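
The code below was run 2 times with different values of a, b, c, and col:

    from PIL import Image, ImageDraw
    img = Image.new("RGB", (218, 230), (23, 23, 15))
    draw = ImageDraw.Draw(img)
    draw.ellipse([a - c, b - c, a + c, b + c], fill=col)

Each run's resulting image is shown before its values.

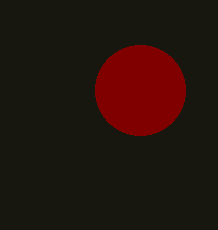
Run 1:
a = 140; b = 90; c = 45; col = 'maroon'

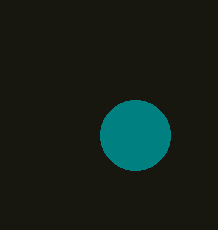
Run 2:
a = 135; b = 135; c = 35; col = 'teal'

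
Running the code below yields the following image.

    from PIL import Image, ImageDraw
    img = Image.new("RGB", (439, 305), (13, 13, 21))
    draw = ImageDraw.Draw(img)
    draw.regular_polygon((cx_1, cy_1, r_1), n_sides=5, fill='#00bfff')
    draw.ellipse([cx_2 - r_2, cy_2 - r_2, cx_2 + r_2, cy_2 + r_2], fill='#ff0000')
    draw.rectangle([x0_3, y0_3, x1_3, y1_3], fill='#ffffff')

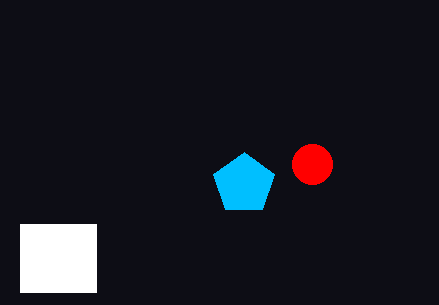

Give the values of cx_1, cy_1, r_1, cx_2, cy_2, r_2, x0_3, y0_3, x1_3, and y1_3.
cx_1 = 244, cy_1 = 184, r_1 = 32, cx_2 = 312, cy_2 = 164, r_2 = 20, x0_3 = 20, y0_3 = 224, x1_3 = 96, y1_3 = 292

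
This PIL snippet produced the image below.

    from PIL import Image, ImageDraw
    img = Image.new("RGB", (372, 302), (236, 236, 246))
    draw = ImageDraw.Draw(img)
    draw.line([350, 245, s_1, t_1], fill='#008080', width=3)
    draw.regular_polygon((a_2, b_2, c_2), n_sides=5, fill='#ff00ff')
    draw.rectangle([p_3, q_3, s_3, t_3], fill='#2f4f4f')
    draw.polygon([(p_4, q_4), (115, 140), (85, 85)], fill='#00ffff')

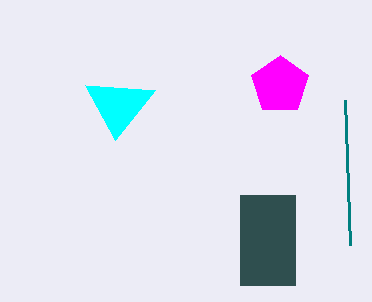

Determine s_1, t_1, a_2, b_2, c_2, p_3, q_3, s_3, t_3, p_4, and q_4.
s_1 = 345
t_1 = 100
a_2 = 280
b_2 = 85
c_2 = 30
p_3 = 240
q_3 = 195
s_3 = 295
t_3 = 285
p_4 = 155
q_4 = 90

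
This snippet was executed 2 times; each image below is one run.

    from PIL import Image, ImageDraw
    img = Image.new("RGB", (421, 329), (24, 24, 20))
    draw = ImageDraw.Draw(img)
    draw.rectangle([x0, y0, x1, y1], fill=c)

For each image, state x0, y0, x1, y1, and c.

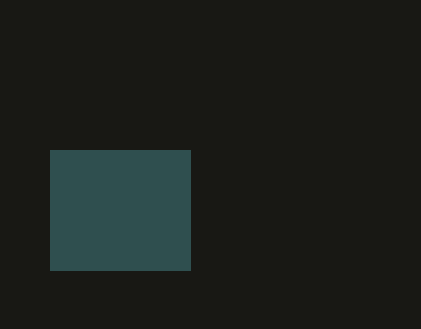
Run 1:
x0 = 50
y0 = 150
x1 = 190
y1 = 270
c = 'darkslategray'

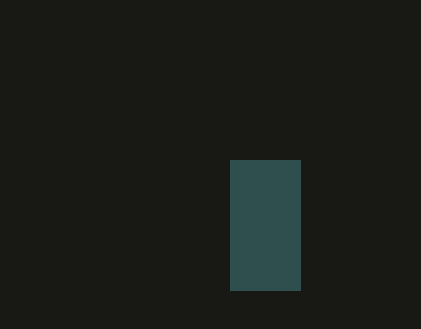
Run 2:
x0 = 230; y0 = 160; x1 = 300; y1 = 290; c = 'darkslategray'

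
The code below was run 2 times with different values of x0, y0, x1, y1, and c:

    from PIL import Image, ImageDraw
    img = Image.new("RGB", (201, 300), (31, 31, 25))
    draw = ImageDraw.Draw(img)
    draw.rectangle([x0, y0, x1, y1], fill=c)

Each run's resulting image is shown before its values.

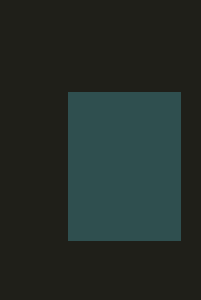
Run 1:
x0 = 68; y0 = 92; x1 = 180; y1 = 240; c = 'darkslategray'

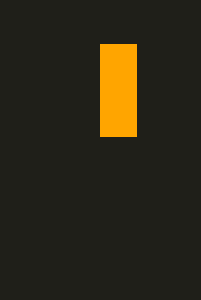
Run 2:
x0 = 100; y0 = 44; x1 = 136; y1 = 136; c = 'orange'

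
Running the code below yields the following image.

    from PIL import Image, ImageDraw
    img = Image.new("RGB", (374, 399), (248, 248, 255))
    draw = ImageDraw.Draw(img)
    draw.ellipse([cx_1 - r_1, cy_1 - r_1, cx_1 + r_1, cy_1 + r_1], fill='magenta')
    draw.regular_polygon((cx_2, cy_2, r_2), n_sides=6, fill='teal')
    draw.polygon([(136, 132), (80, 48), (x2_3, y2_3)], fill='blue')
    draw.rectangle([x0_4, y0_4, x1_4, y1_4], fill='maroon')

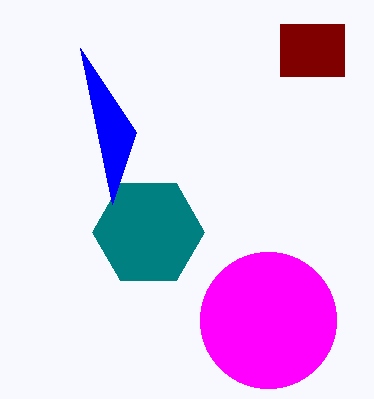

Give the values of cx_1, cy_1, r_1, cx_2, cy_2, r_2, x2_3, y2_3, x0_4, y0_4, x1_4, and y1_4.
cx_1 = 268; cy_1 = 320; r_1 = 68; cx_2 = 148; cy_2 = 232; r_2 = 56; x2_3 = 112; y2_3 = 204; x0_4 = 280; y0_4 = 24; x1_4 = 344; y1_4 = 76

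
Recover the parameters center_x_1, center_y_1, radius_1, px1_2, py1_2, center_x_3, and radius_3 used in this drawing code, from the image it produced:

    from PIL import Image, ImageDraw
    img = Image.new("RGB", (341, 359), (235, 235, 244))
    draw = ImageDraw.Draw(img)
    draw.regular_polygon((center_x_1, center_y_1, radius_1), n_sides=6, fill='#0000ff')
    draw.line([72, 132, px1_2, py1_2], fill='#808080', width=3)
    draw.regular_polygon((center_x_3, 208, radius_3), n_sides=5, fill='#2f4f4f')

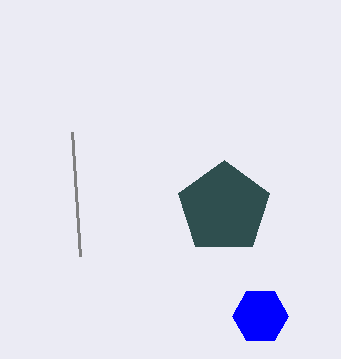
center_x_1 = 260
center_y_1 = 316
radius_1 = 28
px1_2 = 80
py1_2 = 256
center_x_3 = 224
radius_3 = 48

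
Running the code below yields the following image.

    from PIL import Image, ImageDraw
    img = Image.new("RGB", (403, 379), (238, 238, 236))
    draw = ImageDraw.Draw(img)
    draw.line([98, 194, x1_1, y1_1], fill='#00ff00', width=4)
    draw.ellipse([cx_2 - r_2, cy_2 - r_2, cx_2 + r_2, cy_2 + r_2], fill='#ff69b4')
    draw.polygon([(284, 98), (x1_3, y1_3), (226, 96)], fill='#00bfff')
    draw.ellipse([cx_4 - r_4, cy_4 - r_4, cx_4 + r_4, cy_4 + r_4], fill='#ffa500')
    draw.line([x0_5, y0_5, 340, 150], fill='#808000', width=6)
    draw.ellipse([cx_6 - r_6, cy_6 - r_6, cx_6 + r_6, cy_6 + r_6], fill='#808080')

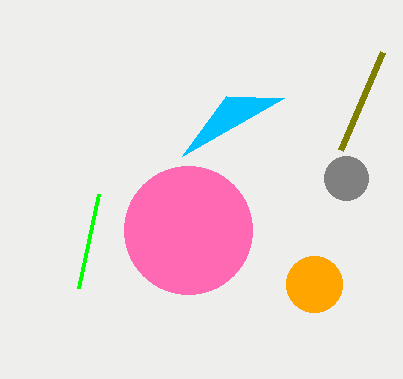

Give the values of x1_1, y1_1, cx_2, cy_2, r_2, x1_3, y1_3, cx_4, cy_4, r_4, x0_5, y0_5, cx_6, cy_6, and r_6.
x1_1 = 78; y1_1 = 288; cx_2 = 188; cy_2 = 230; r_2 = 64; x1_3 = 182; y1_3 = 156; cx_4 = 314; cy_4 = 284; r_4 = 28; x0_5 = 382; y0_5 = 52; cx_6 = 346; cy_6 = 178; r_6 = 22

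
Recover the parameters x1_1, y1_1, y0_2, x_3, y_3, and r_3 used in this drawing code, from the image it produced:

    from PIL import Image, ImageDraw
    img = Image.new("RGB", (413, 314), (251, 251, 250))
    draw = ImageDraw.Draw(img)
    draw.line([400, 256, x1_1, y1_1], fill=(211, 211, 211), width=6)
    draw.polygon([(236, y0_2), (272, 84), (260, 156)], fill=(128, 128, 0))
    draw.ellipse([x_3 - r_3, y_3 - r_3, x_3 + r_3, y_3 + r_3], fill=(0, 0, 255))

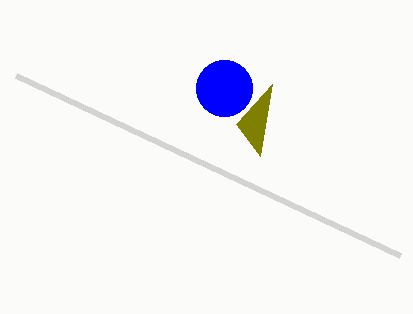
x1_1 = 16
y1_1 = 76
y0_2 = 124
x_3 = 224
y_3 = 88
r_3 = 28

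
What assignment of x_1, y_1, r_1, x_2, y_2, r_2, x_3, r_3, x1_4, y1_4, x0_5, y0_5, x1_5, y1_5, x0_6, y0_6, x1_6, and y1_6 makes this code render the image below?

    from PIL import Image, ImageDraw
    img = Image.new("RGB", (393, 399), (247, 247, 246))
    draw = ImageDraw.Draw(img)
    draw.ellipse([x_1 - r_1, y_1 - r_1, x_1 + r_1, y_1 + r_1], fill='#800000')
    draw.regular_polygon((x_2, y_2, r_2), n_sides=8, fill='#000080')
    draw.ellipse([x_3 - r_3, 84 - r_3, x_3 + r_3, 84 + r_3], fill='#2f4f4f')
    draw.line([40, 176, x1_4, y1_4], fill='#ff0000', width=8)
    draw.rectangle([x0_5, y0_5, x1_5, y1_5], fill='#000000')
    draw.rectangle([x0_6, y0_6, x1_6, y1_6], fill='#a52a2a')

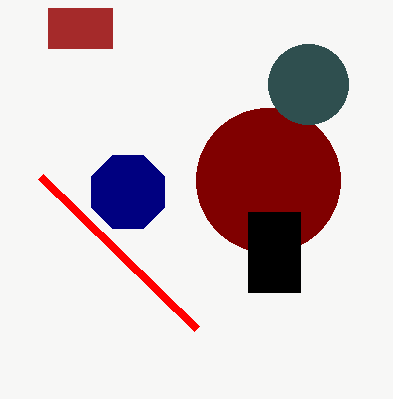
x_1 = 268; y_1 = 180; r_1 = 72; x_2 = 128; y_2 = 192; r_2 = 40; x_3 = 308; r_3 = 40; x1_4 = 196; y1_4 = 328; x0_5 = 248; y0_5 = 212; x1_5 = 300; y1_5 = 292; x0_6 = 48; y0_6 = 8; x1_6 = 112; y1_6 = 48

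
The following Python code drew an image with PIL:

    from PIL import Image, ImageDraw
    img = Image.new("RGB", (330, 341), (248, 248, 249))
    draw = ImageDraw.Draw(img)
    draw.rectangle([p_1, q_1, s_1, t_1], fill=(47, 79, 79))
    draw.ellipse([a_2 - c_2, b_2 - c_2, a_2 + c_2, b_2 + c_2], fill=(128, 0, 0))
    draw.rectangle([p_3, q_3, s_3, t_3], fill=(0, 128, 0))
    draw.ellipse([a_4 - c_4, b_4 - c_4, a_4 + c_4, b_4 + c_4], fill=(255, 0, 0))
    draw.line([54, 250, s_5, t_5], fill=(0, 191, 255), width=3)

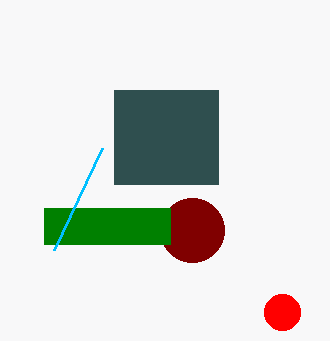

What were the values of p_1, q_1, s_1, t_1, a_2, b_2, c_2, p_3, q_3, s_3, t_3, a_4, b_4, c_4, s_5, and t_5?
p_1 = 114
q_1 = 90
s_1 = 218
t_1 = 184
a_2 = 192
b_2 = 230
c_2 = 32
p_3 = 44
q_3 = 208
s_3 = 170
t_3 = 244
a_4 = 282
b_4 = 312
c_4 = 18
s_5 = 102
t_5 = 148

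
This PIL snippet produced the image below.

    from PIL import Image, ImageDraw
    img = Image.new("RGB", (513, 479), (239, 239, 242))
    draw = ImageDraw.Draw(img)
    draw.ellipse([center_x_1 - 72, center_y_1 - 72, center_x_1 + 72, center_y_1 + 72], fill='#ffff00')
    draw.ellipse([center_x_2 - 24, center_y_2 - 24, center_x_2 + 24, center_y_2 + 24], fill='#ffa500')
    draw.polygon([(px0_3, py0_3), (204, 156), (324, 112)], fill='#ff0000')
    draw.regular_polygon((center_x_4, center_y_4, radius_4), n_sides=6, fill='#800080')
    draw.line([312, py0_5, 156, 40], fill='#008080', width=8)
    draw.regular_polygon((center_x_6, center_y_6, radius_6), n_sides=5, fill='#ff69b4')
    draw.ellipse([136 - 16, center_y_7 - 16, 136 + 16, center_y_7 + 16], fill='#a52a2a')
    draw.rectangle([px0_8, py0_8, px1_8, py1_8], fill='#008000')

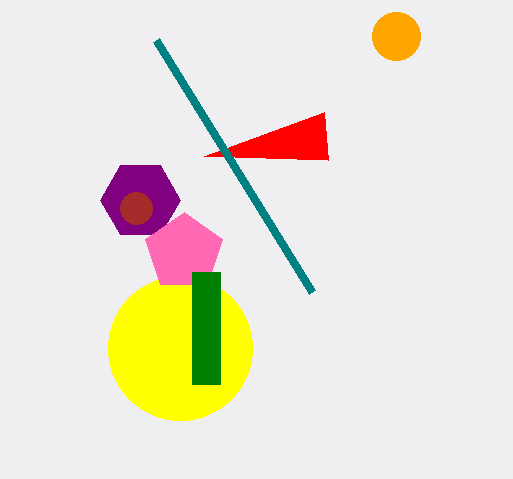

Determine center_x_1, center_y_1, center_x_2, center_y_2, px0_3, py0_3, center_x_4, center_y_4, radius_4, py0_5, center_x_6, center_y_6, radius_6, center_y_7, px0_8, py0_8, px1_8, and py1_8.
center_x_1 = 180
center_y_1 = 348
center_x_2 = 396
center_y_2 = 36
px0_3 = 328
py0_3 = 160
center_x_4 = 140
center_y_4 = 200
radius_4 = 40
py0_5 = 292
center_x_6 = 184
center_y_6 = 252
radius_6 = 40
center_y_7 = 208
px0_8 = 192
py0_8 = 272
px1_8 = 220
py1_8 = 384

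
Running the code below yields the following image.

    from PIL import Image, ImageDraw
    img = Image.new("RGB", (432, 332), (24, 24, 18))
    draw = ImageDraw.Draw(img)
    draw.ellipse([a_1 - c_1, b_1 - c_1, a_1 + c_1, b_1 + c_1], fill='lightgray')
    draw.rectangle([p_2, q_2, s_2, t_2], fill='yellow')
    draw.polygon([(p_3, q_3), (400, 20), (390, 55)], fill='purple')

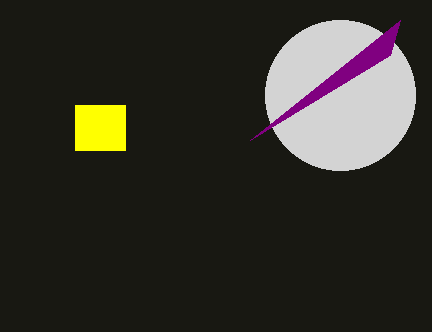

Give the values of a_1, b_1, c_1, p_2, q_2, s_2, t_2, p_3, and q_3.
a_1 = 340, b_1 = 95, c_1 = 75, p_2 = 75, q_2 = 105, s_2 = 125, t_2 = 150, p_3 = 250, q_3 = 140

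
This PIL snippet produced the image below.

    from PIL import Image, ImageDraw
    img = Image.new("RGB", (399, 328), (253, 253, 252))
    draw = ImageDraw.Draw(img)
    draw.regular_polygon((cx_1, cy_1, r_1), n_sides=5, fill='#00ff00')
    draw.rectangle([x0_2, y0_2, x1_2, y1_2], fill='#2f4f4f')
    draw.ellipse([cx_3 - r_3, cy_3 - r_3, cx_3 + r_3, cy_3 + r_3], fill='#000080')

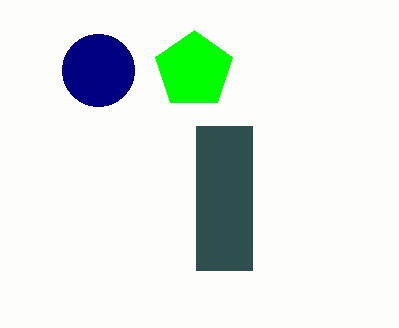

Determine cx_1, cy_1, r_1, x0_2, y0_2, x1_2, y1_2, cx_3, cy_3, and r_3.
cx_1 = 194
cy_1 = 70
r_1 = 40
x0_2 = 196
y0_2 = 126
x1_2 = 252
y1_2 = 270
cx_3 = 98
cy_3 = 70
r_3 = 36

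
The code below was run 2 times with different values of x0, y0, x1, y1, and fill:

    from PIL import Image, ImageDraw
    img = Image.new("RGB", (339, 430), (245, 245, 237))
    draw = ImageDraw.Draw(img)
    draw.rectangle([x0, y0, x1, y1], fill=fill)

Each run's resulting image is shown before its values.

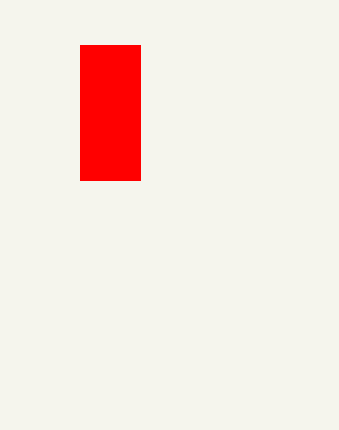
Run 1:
x0 = 80, y0 = 45, x1 = 140, y1 = 180, fill = 'red'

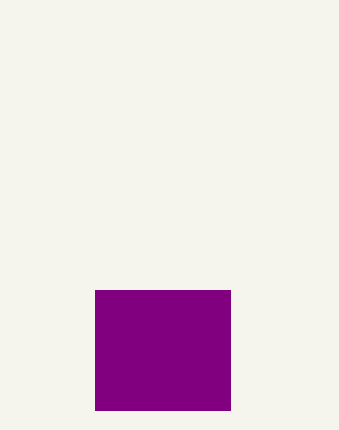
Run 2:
x0 = 95; y0 = 290; x1 = 230; y1 = 410; fill = 'purple'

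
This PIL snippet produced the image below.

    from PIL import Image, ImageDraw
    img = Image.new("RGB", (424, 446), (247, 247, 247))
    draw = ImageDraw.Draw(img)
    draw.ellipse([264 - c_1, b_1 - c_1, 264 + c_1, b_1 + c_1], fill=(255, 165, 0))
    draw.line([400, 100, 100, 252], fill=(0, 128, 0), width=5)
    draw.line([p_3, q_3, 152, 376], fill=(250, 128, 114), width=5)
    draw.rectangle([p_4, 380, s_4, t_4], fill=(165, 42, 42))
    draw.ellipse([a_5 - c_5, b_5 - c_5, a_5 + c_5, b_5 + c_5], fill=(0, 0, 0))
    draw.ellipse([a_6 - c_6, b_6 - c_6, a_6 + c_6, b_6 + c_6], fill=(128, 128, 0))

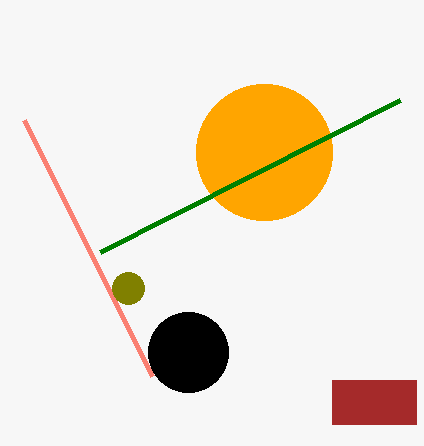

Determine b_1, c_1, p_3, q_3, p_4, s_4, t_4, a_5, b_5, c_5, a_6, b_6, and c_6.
b_1 = 152; c_1 = 68; p_3 = 24; q_3 = 120; p_4 = 332; s_4 = 416; t_4 = 424; a_5 = 188; b_5 = 352; c_5 = 40; a_6 = 128; b_6 = 288; c_6 = 16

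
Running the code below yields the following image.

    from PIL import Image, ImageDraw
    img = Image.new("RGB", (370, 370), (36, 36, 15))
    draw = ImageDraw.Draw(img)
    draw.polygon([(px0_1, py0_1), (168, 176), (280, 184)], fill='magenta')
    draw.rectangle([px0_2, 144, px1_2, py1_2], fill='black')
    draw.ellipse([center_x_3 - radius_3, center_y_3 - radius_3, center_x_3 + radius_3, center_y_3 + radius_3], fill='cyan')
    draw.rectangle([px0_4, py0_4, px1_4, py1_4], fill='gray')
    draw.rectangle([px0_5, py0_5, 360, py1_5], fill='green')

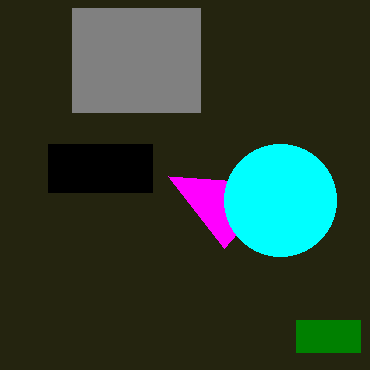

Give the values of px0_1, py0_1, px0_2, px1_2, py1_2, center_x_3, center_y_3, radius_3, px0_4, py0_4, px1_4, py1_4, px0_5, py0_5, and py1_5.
px0_1 = 224
py0_1 = 248
px0_2 = 48
px1_2 = 152
py1_2 = 192
center_x_3 = 280
center_y_3 = 200
radius_3 = 56
px0_4 = 72
py0_4 = 8
px1_4 = 200
py1_4 = 112
px0_5 = 296
py0_5 = 320
py1_5 = 352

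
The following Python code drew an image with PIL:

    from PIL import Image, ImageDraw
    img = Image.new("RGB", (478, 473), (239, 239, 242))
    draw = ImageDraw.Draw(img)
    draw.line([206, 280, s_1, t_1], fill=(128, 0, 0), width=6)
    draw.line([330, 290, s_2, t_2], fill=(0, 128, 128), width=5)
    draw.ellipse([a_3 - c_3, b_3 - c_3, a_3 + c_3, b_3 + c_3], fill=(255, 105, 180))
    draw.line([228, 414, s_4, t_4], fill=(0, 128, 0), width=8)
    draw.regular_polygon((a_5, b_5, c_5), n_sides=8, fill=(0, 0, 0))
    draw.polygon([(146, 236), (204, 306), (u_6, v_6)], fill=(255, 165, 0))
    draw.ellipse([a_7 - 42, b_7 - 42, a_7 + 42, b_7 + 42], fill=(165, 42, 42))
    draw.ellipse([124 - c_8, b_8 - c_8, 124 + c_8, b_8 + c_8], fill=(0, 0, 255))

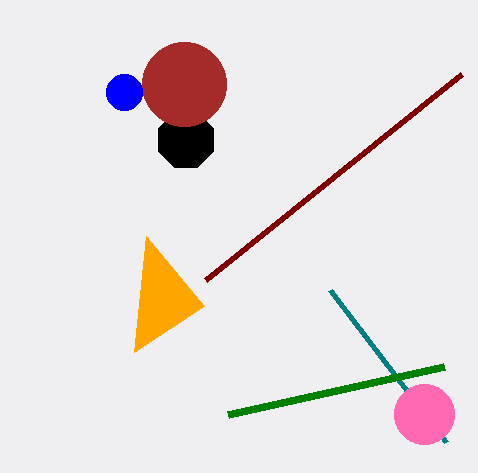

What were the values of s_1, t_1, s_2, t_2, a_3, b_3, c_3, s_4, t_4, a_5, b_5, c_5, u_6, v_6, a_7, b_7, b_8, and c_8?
s_1 = 462, t_1 = 74, s_2 = 446, t_2 = 442, a_3 = 424, b_3 = 414, c_3 = 30, s_4 = 444, t_4 = 366, a_5 = 186, b_5 = 140, c_5 = 30, u_6 = 134, v_6 = 352, a_7 = 184, b_7 = 84, b_8 = 92, c_8 = 18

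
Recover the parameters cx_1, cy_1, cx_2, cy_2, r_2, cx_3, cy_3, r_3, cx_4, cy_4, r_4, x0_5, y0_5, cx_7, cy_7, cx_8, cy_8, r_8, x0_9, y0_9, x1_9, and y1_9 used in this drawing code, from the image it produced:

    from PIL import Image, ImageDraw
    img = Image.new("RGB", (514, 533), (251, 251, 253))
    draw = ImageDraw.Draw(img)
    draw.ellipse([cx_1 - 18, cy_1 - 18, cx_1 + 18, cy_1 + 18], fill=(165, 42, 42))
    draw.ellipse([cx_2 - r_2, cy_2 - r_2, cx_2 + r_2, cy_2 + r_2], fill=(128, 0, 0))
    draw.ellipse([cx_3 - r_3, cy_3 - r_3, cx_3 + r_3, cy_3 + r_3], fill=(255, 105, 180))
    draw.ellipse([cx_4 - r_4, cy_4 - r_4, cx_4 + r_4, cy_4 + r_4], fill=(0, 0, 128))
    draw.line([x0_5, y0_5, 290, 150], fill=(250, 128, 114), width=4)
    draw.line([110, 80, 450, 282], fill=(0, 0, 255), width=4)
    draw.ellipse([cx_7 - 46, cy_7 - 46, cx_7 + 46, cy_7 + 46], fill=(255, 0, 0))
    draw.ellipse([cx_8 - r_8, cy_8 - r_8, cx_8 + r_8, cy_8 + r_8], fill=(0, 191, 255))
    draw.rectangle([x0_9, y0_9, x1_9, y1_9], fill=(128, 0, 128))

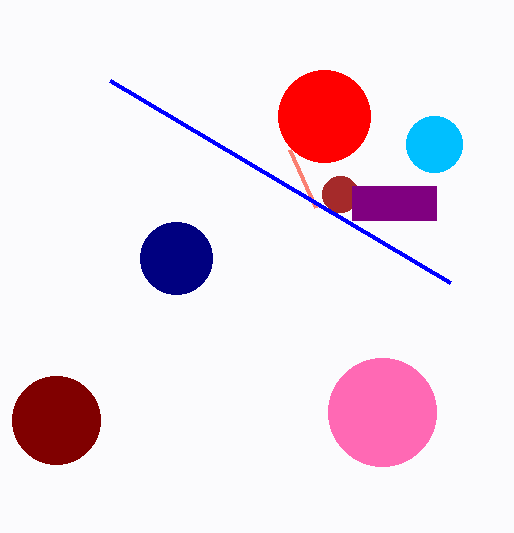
cx_1 = 340; cy_1 = 194; cx_2 = 56; cy_2 = 420; r_2 = 44; cx_3 = 382; cy_3 = 412; r_3 = 54; cx_4 = 176; cy_4 = 258; r_4 = 36; x0_5 = 316; y0_5 = 208; cx_7 = 324; cy_7 = 116; cx_8 = 434; cy_8 = 144; r_8 = 28; x0_9 = 352; y0_9 = 186; x1_9 = 436; y1_9 = 220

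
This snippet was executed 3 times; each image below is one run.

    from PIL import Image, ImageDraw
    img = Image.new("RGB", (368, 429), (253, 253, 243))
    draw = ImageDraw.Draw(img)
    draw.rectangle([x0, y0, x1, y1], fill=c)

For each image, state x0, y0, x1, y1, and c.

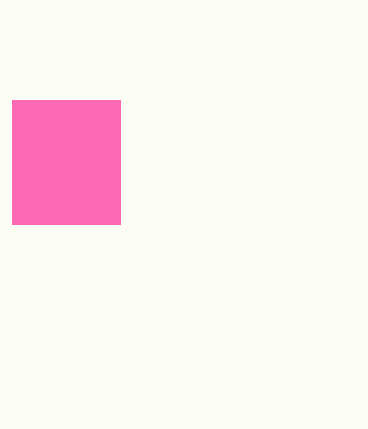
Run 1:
x0 = 12, y0 = 100, x1 = 120, y1 = 224, c = 'hotpink'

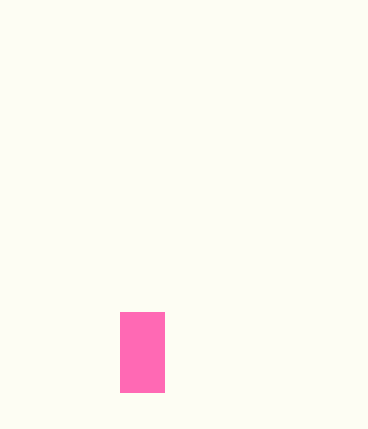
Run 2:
x0 = 120, y0 = 312, x1 = 164, y1 = 392, c = 'hotpink'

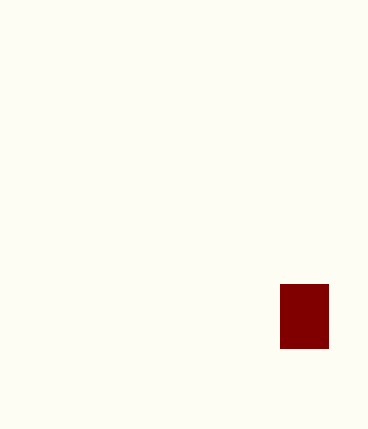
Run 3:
x0 = 280, y0 = 284, x1 = 328, y1 = 348, c = 'maroon'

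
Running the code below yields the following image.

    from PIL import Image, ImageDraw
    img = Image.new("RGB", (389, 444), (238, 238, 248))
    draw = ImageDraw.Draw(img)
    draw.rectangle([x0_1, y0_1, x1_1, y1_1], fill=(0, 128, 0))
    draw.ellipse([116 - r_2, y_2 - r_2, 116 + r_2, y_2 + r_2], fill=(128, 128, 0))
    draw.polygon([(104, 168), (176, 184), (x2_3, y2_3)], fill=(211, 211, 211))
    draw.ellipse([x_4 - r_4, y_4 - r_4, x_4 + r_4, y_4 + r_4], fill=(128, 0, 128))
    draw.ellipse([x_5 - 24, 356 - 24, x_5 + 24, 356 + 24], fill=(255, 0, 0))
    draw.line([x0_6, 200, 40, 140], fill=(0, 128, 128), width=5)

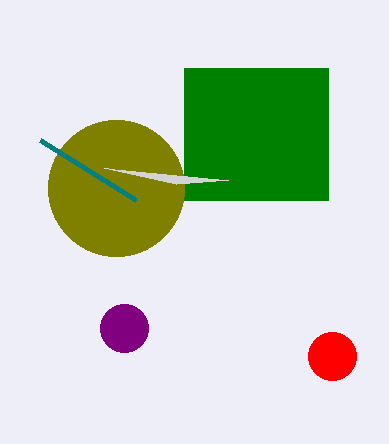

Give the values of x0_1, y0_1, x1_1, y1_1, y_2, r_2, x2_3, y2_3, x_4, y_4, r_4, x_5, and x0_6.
x0_1 = 184, y0_1 = 68, x1_1 = 328, y1_1 = 200, y_2 = 188, r_2 = 68, x2_3 = 228, y2_3 = 180, x_4 = 124, y_4 = 328, r_4 = 24, x_5 = 332, x0_6 = 136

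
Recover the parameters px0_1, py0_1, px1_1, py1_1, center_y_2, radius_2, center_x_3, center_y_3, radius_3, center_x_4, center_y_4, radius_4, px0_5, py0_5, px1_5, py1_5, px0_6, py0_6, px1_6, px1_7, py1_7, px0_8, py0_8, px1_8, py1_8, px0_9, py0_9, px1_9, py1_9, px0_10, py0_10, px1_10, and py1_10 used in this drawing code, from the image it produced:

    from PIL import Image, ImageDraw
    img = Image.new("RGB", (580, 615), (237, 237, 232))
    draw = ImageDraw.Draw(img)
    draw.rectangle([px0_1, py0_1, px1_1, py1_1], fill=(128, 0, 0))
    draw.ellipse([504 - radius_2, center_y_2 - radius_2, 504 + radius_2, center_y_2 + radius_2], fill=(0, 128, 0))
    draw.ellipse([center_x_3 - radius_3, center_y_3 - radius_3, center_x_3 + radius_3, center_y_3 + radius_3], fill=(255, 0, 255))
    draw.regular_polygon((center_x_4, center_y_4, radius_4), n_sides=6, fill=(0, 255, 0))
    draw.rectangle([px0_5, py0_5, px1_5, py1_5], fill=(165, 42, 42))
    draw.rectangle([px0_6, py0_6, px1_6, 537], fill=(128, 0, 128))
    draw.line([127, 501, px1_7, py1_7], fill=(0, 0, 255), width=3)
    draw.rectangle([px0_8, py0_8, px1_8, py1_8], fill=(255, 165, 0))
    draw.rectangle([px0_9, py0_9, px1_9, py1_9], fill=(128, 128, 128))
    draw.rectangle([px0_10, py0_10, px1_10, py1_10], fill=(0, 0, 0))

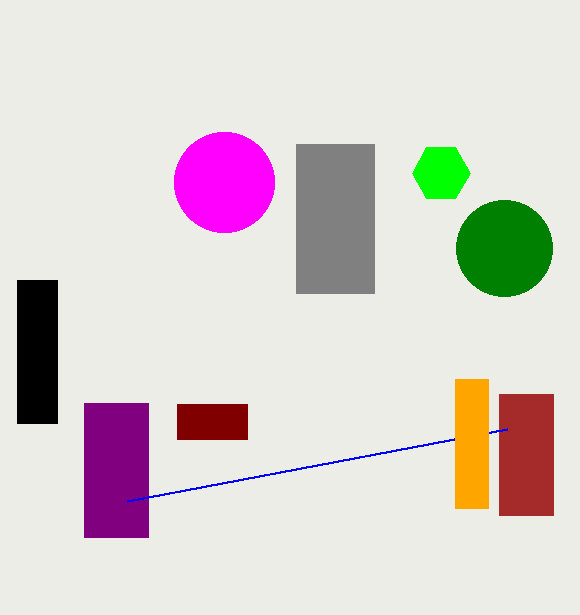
px0_1 = 177
py0_1 = 404
px1_1 = 247
py1_1 = 439
center_y_2 = 248
radius_2 = 48
center_x_3 = 224
center_y_3 = 182
radius_3 = 50
center_x_4 = 441
center_y_4 = 173
radius_4 = 29
px0_5 = 499
py0_5 = 394
px1_5 = 553
py1_5 = 515
px0_6 = 84
py0_6 = 403
px1_6 = 148
px1_7 = 507
py1_7 = 429
px0_8 = 455
py0_8 = 379
px1_8 = 488
py1_8 = 508
px0_9 = 296
py0_9 = 144
px1_9 = 374
py1_9 = 293
px0_10 = 17
py0_10 = 280
px1_10 = 57
py1_10 = 423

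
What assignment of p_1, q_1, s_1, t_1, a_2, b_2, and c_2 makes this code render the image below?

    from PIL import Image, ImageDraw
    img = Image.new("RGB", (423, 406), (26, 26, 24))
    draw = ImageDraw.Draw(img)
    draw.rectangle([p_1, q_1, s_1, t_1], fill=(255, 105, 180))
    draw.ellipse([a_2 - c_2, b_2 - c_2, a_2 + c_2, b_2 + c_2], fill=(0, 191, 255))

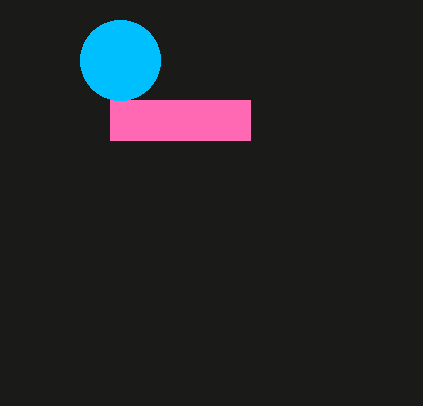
p_1 = 110; q_1 = 100; s_1 = 250; t_1 = 140; a_2 = 120; b_2 = 60; c_2 = 40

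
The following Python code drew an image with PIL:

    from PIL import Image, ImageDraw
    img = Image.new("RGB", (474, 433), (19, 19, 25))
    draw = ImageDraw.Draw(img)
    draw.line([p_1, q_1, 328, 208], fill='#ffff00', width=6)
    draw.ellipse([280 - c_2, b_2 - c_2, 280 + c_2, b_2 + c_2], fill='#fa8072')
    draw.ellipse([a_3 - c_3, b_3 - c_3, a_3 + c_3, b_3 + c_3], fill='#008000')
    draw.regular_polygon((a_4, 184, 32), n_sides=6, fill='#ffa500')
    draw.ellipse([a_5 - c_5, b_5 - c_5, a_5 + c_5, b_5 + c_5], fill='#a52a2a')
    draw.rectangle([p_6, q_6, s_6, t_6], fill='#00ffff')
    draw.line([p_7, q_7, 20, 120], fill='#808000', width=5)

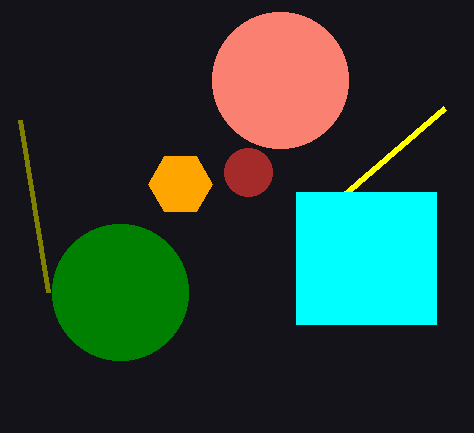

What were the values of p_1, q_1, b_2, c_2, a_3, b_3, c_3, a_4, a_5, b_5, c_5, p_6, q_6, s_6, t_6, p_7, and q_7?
p_1 = 444
q_1 = 108
b_2 = 80
c_2 = 68
a_3 = 120
b_3 = 292
c_3 = 68
a_4 = 180
a_5 = 248
b_5 = 172
c_5 = 24
p_6 = 296
q_6 = 192
s_6 = 436
t_6 = 324
p_7 = 48
q_7 = 292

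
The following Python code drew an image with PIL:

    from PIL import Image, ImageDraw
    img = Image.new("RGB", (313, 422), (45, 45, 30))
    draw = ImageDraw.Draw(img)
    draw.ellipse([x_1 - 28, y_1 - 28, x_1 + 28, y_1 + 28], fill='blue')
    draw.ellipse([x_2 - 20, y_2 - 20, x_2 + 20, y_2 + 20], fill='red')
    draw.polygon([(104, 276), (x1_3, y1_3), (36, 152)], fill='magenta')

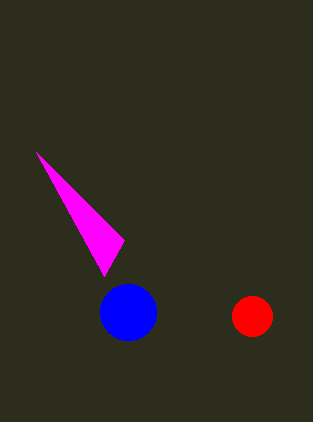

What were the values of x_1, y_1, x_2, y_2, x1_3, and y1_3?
x_1 = 128, y_1 = 312, x_2 = 252, y_2 = 316, x1_3 = 124, y1_3 = 240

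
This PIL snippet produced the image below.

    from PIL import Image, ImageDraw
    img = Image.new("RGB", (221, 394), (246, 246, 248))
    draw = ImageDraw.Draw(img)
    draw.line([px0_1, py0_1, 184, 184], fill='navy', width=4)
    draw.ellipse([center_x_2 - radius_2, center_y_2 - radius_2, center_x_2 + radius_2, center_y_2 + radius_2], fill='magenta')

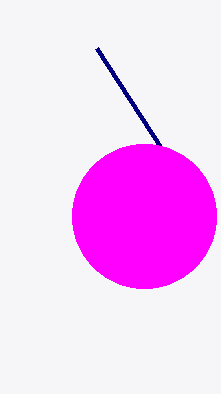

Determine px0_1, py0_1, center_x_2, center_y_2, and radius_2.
px0_1 = 96; py0_1 = 48; center_x_2 = 144; center_y_2 = 216; radius_2 = 72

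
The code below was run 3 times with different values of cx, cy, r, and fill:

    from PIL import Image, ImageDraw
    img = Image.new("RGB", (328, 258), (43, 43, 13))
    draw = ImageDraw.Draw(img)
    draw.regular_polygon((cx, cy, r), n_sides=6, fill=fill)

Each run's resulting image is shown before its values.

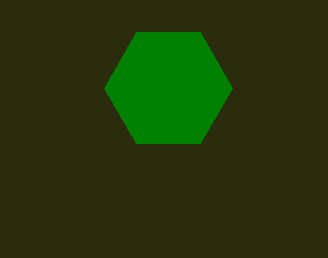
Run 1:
cx = 168, cy = 88, r = 64, fill = 'green'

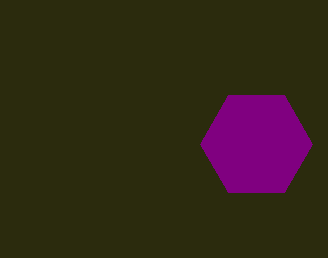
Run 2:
cx = 256, cy = 144, r = 56, fill = 'purple'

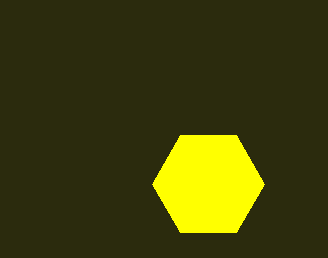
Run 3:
cx = 208, cy = 184, r = 56, fill = 'yellow'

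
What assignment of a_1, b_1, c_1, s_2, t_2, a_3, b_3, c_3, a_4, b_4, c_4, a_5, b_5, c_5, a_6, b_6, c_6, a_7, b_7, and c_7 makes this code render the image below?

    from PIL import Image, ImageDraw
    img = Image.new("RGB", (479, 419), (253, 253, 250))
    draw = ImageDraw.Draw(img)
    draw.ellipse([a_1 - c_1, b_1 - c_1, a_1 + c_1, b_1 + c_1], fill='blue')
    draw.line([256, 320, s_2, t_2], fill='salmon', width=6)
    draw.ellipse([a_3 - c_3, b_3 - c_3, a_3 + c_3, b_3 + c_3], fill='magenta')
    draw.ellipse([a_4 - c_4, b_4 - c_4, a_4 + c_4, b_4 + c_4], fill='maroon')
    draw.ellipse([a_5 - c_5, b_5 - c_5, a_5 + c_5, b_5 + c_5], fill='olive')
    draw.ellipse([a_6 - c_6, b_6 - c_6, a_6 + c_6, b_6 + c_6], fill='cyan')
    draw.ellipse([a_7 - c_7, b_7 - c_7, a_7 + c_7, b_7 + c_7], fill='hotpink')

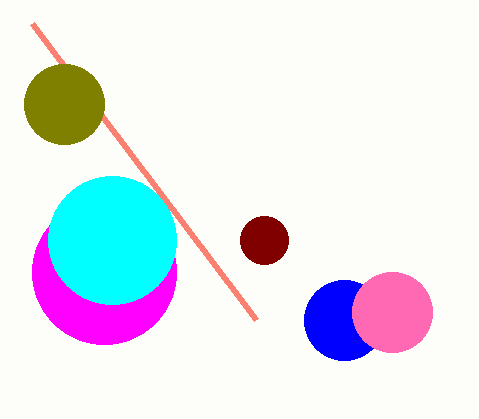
a_1 = 344, b_1 = 320, c_1 = 40, s_2 = 32, t_2 = 24, a_3 = 104, b_3 = 272, c_3 = 72, a_4 = 264, b_4 = 240, c_4 = 24, a_5 = 64, b_5 = 104, c_5 = 40, a_6 = 112, b_6 = 240, c_6 = 64, a_7 = 392, b_7 = 312, c_7 = 40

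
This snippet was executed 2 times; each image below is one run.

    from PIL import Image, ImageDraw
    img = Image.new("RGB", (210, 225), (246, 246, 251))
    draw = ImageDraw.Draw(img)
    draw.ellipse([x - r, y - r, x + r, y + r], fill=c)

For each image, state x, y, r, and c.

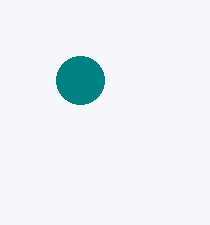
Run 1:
x = 80; y = 80; r = 24; c = 'teal'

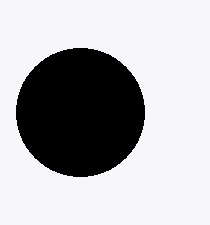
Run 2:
x = 80, y = 112, r = 64, c = 'black'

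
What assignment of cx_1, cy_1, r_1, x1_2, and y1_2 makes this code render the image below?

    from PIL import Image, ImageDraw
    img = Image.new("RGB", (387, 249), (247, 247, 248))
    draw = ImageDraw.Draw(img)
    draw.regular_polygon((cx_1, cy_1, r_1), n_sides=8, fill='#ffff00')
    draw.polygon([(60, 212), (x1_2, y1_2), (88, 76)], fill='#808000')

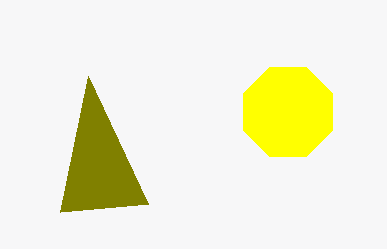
cx_1 = 288
cy_1 = 112
r_1 = 48
x1_2 = 148
y1_2 = 204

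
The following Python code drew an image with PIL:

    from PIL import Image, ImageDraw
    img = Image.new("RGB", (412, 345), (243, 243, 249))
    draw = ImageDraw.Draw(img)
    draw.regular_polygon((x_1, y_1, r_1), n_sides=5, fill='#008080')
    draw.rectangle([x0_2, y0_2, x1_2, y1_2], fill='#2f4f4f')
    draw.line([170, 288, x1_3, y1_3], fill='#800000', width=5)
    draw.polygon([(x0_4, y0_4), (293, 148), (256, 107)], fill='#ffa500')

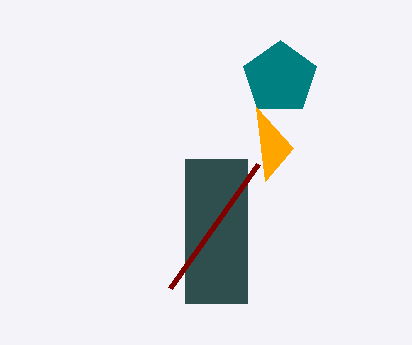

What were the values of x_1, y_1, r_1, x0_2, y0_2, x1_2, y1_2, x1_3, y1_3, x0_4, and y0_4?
x_1 = 280
y_1 = 78
r_1 = 38
x0_2 = 185
y0_2 = 159
x1_2 = 247
y1_2 = 303
x1_3 = 258
y1_3 = 164
x0_4 = 265
y0_4 = 181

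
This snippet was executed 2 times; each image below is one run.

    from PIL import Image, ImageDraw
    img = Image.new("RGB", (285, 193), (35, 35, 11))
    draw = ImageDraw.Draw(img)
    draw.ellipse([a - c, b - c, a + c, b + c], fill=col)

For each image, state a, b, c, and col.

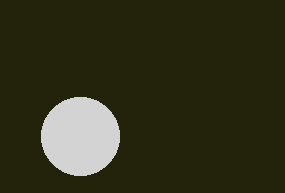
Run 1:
a = 80; b = 136; c = 39; col = 'lightgray'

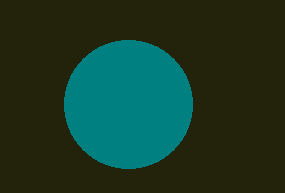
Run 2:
a = 128, b = 104, c = 64, col = 'teal'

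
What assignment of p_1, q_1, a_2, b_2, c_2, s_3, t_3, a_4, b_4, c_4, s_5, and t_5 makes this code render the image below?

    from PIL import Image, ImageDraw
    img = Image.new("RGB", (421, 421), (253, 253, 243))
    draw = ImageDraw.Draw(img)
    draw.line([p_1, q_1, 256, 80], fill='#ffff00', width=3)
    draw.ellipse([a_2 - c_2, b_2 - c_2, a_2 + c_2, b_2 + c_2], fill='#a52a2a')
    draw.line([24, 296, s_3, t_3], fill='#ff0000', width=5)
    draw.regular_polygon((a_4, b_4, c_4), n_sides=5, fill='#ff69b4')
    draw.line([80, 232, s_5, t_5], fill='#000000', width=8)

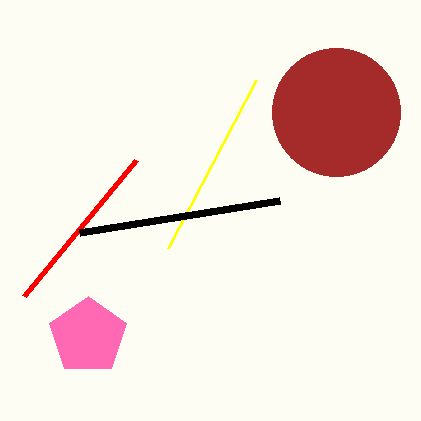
p_1 = 168; q_1 = 248; a_2 = 336; b_2 = 112; c_2 = 64; s_3 = 136; t_3 = 160; a_4 = 88; b_4 = 336; c_4 = 40; s_5 = 280; t_5 = 200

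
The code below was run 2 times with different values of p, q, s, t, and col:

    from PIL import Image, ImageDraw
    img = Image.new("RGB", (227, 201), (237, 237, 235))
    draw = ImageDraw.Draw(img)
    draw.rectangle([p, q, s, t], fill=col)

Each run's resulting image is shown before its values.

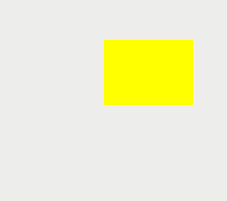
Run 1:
p = 104, q = 40, s = 192, t = 104, col = 'yellow'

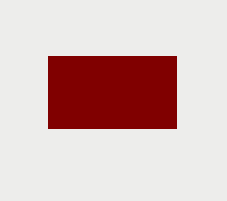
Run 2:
p = 48
q = 56
s = 176
t = 128
col = 'maroon'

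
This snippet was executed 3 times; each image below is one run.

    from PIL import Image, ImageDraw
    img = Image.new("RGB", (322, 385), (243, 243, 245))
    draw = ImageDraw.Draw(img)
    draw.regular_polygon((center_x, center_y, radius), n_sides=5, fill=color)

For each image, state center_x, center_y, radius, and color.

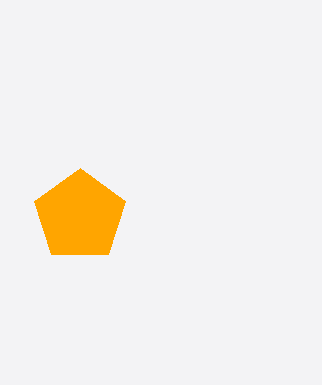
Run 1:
center_x = 80; center_y = 216; radius = 48; color = 'orange'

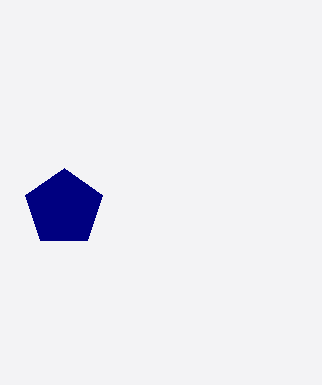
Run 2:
center_x = 64; center_y = 208; radius = 40; color = 'navy'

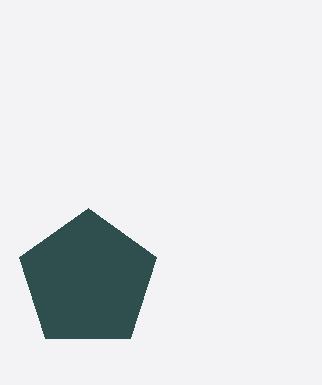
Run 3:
center_x = 88
center_y = 280
radius = 72
color = 'darkslategray'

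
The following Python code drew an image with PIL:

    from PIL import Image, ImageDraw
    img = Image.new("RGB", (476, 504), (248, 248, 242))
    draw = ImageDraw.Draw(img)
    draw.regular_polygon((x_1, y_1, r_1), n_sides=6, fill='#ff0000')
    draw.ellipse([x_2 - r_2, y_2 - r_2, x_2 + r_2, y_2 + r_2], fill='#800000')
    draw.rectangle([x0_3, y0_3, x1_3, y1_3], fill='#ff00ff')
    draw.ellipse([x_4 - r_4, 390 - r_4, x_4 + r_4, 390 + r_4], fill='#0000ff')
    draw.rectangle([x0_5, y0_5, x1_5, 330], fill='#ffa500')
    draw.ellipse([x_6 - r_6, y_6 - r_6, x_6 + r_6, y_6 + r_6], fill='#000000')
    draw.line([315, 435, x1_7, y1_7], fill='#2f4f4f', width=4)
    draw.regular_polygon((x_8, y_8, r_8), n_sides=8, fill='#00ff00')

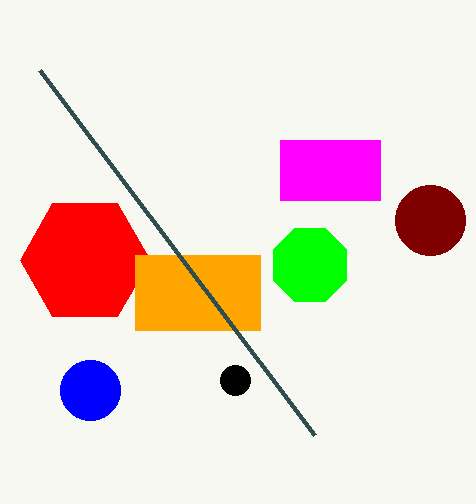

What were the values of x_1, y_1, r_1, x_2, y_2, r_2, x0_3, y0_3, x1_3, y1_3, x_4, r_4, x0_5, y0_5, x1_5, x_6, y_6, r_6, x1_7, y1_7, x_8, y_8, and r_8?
x_1 = 85, y_1 = 260, r_1 = 65, x_2 = 430, y_2 = 220, r_2 = 35, x0_3 = 280, y0_3 = 140, x1_3 = 380, y1_3 = 200, x_4 = 90, r_4 = 30, x0_5 = 135, y0_5 = 255, x1_5 = 260, x_6 = 235, y_6 = 380, r_6 = 15, x1_7 = 40, y1_7 = 70, x_8 = 310, y_8 = 265, r_8 = 40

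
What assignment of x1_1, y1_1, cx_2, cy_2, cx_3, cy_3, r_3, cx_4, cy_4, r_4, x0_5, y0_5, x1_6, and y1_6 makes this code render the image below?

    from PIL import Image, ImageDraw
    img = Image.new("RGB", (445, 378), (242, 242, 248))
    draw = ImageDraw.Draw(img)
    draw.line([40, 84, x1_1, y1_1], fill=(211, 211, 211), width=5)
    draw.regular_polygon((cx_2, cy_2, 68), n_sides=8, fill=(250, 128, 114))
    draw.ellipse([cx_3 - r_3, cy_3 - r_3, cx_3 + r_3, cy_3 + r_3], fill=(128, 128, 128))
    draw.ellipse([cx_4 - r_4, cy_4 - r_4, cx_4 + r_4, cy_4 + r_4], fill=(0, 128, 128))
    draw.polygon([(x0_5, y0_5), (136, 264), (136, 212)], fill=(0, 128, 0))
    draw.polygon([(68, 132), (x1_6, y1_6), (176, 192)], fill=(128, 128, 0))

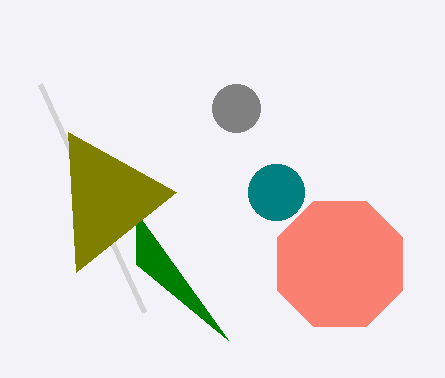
x1_1 = 144
y1_1 = 312
cx_2 = 340
cy_2 = 264
cx_3 = 236
cy_3 = 108
r_3 = 24
cx_4 = 276
cy_4 = 192
r_4 = 28
x0_5 = 228
y0_5 = 340
x1_6 = 76
y1_6 = 272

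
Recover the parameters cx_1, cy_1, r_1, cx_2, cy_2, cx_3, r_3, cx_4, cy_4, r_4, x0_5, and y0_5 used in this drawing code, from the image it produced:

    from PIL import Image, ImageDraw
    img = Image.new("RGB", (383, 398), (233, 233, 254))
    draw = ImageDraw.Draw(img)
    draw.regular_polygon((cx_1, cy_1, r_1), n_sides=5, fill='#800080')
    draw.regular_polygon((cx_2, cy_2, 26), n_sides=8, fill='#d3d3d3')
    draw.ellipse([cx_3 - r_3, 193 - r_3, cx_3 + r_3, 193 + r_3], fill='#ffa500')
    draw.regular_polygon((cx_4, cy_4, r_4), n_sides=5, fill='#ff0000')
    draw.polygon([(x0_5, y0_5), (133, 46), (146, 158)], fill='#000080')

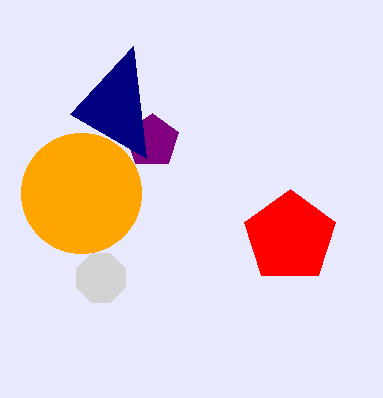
cx_1 = 152, cy_1 = 141, r_1 = 28, cx_2 = 101, cy_2 = 278, cx_3 = 81, r_3 = 60, cx_4 = 290, cy_4 = 237, r_4 = 48, x0_5 = 70, y0_5 = 114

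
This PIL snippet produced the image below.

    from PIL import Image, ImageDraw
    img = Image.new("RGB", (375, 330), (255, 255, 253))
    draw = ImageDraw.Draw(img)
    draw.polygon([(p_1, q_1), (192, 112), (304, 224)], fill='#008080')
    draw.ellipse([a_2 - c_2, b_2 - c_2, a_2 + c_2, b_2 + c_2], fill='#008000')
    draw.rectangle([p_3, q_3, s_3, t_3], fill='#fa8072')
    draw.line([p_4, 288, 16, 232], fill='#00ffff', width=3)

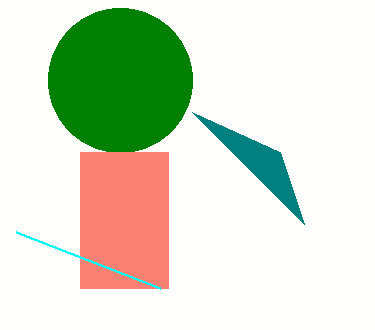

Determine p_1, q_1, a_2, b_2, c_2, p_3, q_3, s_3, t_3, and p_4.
p_1 = 280, q_1 = 152, a_2 = 120, b_2 = 80, c_2 = 72, p_3 = 80, q_3 = 152, s_3 = 168, t_3 = 288, p_4 = 160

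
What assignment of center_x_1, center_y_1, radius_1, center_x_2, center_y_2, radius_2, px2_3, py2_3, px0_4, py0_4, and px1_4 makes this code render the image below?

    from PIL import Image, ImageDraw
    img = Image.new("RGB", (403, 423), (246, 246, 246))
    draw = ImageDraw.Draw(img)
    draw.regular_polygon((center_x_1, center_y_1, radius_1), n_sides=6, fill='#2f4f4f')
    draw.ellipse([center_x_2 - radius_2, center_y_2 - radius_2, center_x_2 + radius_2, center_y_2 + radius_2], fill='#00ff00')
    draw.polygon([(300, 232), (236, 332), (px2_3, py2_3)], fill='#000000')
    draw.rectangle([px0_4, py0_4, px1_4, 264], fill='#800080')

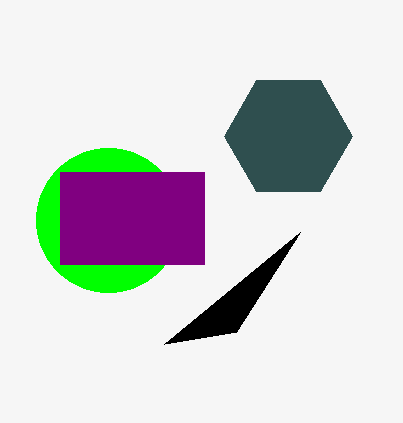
center_x_1 = 288
center_y_1 = 136
radius_1 = 64
center_x_2 = 108
center_y_2 = 220
radius_2 = 72
px2_3 = 164
py2_3 = 344
px0_4 = 60
py0_4 = 172
px1_4 = 204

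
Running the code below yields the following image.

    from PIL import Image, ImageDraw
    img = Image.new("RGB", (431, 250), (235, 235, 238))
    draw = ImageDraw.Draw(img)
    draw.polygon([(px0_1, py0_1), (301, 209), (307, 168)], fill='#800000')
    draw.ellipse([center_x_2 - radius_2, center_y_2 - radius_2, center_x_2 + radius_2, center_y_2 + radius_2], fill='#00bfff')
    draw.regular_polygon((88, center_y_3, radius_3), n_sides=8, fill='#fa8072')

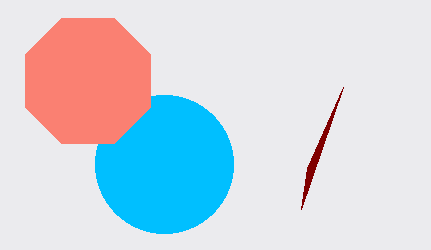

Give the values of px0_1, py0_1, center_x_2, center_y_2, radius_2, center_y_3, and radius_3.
px0_1 = 343
py0_1 = 87
center_x_2 = 164
center_y_2 = 164
radius_2 = 69
center_y_3 = 81
radius_3 = 68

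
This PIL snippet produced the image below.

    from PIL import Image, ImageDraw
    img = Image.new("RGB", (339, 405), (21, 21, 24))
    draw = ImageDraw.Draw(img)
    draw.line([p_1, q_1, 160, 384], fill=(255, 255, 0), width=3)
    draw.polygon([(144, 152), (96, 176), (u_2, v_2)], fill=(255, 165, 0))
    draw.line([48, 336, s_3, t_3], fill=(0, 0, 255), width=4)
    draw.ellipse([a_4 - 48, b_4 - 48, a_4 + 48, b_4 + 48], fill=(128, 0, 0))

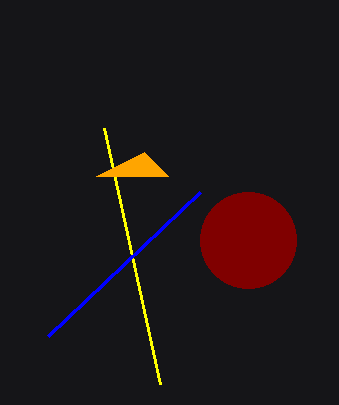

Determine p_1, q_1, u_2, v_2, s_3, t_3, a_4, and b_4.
p_1 = 104; q_1 = 128; u_2 = 168; v_2 = 176; s_3 = 200; t_3 = 192; a_4 = 248; b_4 = 240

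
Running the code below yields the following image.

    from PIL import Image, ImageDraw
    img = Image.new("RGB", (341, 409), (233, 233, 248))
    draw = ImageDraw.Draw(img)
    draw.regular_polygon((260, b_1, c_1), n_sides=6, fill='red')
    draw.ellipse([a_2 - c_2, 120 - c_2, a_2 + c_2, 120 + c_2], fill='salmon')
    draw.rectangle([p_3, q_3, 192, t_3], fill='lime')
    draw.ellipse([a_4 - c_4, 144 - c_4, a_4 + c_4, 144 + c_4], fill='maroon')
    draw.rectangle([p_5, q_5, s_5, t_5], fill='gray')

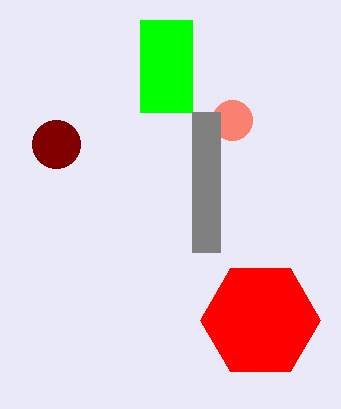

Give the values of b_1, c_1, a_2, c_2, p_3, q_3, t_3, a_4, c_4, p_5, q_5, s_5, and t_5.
b_1 = 320
c_1 = 60
a_2 = 232
c_2 = 20
p_3 = 140
q_3 = 20
t_3 = 112
a_4 = 56
c_4 = 24
p_5 = 192
q_5 = 112
s_5 = 220
t_5 = 252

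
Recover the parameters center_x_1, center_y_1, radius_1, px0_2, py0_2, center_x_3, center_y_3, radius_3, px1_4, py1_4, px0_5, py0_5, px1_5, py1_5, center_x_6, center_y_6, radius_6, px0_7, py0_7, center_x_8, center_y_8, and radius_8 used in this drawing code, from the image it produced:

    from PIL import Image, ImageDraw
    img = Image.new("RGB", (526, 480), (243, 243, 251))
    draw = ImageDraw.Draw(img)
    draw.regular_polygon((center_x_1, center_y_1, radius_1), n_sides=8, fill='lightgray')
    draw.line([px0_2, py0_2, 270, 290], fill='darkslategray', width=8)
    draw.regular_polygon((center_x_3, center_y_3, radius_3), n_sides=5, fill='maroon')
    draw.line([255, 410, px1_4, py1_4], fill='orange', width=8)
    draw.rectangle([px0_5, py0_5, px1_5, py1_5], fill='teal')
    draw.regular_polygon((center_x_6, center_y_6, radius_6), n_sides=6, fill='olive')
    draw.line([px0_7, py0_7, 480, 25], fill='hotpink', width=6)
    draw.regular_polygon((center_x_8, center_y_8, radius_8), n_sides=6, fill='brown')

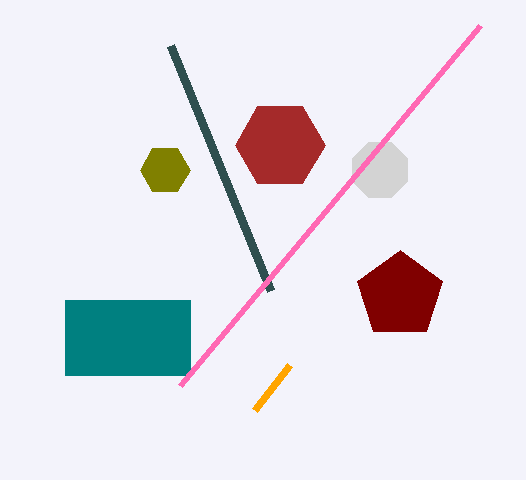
center_x_1 = 380; center_y_1 = 170; radius_1 = 30; px0_2 = 170; py0_2 = 45; center_x_3 = 400; center_y_3 = 295; radius_3 = 45; px1_4 = 290; py1_4 = 365; px0_5 = 65; py0_5 = 300; px1_5 = 190; py1_5 = 375; center_x_6 = 165; center_y_6 = 170; radius_6 = 25; px0_7 = 180; py0_7 = 385; center_x_8 = 280; center_y_8 = 145; radius_8 = 45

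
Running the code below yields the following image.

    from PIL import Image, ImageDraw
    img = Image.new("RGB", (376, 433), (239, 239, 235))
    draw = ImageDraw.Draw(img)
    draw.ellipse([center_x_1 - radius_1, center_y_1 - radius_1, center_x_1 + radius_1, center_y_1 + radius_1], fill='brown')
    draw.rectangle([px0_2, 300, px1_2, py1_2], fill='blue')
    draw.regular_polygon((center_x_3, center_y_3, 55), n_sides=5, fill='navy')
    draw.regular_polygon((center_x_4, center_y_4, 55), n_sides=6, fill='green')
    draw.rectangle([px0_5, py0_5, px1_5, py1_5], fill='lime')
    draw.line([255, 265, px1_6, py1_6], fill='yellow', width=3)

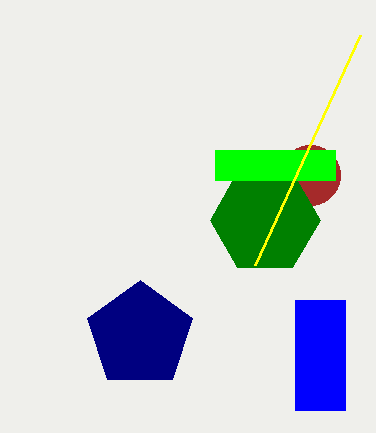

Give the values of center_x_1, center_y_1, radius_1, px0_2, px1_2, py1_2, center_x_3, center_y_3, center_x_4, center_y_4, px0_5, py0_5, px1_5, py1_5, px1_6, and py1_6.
center_x_1 = 310; center_y_1 = 175; radius_1 = 30; px0_2 = 295; px1_2 = 345; py1_2 = 410; center_x_3 = 140; center_y_3 = 335; center_x_4 = 265; center_y_4 = 220; px0_5 = 215; py0_5 = 150; px1_5 = 335; py1_5 = 180; px1_6 = 360; py1_6 = 35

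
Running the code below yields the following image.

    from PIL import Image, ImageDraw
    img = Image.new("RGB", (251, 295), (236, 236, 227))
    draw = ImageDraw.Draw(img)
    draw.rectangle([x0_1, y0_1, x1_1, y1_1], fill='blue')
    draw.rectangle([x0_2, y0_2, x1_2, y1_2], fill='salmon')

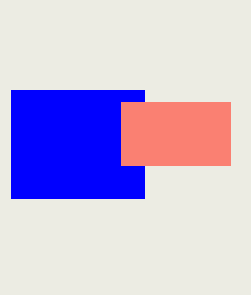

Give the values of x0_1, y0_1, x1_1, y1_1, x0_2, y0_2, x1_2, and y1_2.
x0_1 = 11, y0_1 = 90, x1_1 = 144, y1_1 = 198, x0_2 = 121, y0_2 = 102, x1_2 = 230, y1_2 = 165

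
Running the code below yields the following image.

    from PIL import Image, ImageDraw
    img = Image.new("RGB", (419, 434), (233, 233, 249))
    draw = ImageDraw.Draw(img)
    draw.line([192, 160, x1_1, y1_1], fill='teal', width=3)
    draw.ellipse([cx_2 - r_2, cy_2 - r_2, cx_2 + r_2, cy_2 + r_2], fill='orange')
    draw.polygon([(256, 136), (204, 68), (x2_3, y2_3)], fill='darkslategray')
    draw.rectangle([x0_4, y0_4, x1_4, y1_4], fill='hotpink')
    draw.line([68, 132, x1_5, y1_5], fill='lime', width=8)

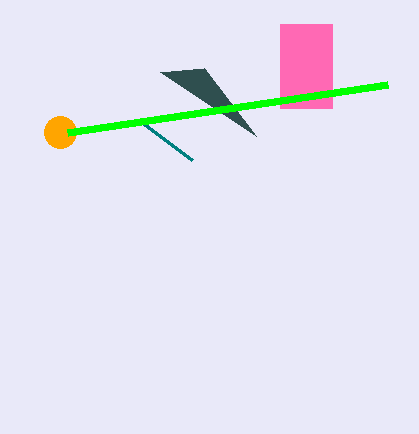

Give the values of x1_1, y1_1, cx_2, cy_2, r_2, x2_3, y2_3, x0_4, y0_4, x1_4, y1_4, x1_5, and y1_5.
x1_1 = 144
y1_1 = 124
cx_2 = 60
cy_2 = 132
r_2 = 16
x2_3 = 160
y2_3 = 72
x0_4 = 280
y0_4 = 24
x1_4 = 332
y1_4 = 108
x1_5 = 388
y1_5 = 84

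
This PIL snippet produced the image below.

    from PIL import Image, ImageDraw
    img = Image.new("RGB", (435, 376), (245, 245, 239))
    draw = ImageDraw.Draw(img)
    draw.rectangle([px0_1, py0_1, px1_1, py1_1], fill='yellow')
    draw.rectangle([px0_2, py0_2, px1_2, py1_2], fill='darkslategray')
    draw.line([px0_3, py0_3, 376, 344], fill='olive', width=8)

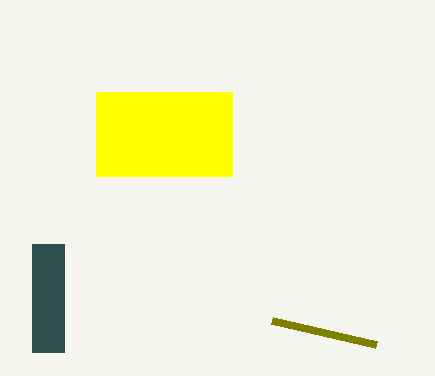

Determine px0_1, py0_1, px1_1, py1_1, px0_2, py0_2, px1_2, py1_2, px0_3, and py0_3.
px0_1 = 96
py0_1 = 92
px1_1 = 232
py1_1 = 176
px0_2 = 32
py0_2 = 244
px1_2 = 64
py1_2 = 352
px0_3 = 272
py0_3 = 320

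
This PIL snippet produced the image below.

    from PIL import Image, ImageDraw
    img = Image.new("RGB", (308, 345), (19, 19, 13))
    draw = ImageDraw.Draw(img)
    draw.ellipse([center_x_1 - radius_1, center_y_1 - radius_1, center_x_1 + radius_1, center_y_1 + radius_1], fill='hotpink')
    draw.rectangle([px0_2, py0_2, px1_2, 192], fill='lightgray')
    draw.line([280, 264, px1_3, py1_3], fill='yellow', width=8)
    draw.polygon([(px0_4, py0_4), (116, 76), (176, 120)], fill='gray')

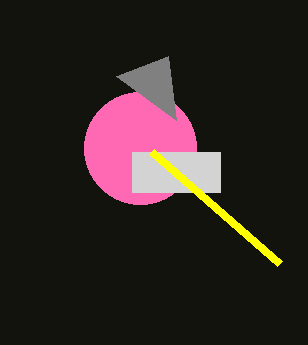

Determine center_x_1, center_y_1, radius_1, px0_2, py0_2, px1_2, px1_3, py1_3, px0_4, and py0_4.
center_x_1 = 140
center_y_1 = 148
radius_1 = 56
px0_2 = 132
py0_2 = 152
px1_2 = 220
px1_3 = 152
py1_3 = 152
px0_4 = 168
py0_4 = 56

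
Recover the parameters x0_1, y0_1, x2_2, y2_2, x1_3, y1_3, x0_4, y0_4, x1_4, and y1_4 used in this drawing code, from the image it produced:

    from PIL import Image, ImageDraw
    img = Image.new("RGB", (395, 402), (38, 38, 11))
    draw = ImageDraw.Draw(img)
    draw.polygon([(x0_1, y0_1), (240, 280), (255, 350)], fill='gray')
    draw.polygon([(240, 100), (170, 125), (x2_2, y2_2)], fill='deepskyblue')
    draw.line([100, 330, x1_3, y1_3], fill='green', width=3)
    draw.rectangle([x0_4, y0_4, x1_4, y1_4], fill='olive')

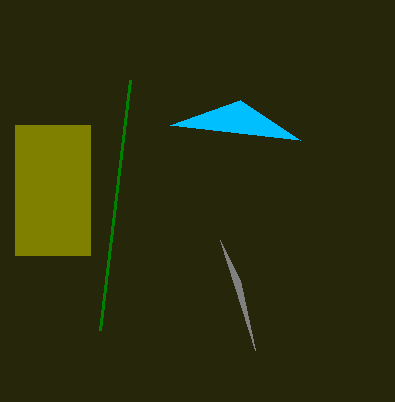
x0_1 = 220
y0_1 = 240
x2_2 = 300
y2_2 = 140
x1_3 = 130
y1_3 = 80
x0_4 = 15
y0_4 = 125
x1_4 = 90
y1_4 = 255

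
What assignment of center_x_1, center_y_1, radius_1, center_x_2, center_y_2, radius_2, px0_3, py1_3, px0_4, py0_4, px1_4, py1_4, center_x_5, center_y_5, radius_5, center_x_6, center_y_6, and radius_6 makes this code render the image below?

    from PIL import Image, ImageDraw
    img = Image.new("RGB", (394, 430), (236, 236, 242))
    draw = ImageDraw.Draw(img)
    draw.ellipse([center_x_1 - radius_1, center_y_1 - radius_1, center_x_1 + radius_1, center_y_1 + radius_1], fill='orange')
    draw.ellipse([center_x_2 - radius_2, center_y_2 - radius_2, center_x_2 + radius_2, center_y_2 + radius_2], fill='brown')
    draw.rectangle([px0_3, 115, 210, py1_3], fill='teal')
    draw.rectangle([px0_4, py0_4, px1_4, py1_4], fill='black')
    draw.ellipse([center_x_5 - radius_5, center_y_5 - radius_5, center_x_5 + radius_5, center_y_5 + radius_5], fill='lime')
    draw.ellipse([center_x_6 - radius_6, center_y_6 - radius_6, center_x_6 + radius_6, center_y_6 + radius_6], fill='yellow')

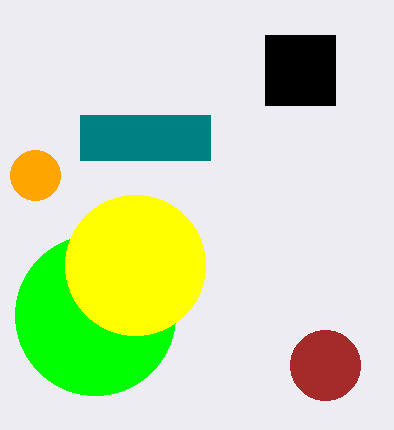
center_x_1 = 35; center_y_1 = 175; radius_1 = 25; center_x_2 = 325; center_y_2 = 365; radius_2 = 35; px0_3 = 80; py1_3 = 160; px0_4 = 265; py0_4 = 35; px1_4 = 335; py1_4 = 105; center_x_5 = 95; center_y_5 = 315; radius_5 = 80; center_x_6 = 135; center_y_6 = 265; radius_6 = 70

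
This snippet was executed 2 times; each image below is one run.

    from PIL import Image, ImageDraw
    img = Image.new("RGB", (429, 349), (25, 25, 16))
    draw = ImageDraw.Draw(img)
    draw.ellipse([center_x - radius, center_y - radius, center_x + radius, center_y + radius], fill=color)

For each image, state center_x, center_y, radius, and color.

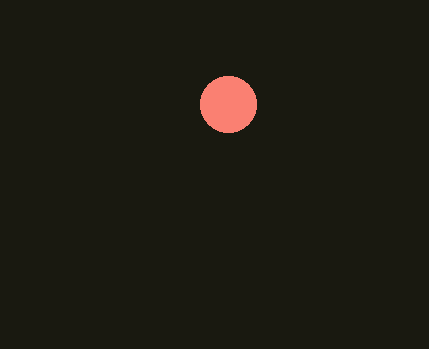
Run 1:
center_x = 228, center_y = 104, radius = 28, color = 'salmon'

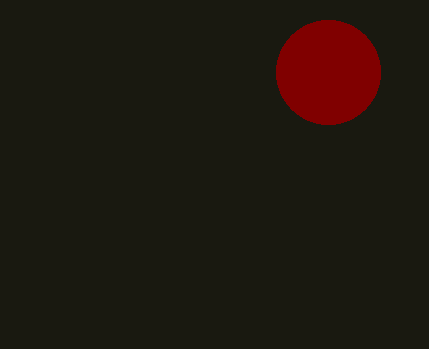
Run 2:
center_x = 328
center_y = 72
radius = 52
color = 'maroon'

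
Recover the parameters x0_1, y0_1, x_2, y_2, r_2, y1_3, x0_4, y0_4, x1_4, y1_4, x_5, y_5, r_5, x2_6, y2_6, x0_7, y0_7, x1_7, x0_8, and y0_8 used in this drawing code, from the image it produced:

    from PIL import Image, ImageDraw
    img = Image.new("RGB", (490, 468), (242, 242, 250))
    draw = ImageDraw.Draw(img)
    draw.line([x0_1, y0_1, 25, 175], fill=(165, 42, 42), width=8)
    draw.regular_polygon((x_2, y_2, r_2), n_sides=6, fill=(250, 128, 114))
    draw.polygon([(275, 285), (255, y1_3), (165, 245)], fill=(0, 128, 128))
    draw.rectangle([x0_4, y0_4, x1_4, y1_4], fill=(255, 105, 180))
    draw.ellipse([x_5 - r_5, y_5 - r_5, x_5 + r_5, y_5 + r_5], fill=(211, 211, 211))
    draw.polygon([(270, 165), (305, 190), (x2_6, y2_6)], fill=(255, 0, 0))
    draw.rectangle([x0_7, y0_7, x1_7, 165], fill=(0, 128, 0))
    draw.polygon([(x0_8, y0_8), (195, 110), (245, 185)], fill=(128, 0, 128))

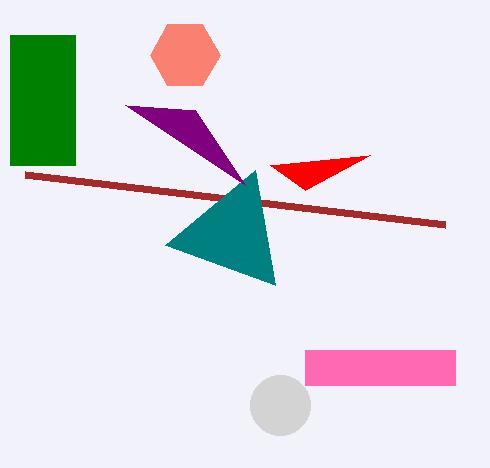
x0_1 = 445; y0_1 = 225; x_2 = 185; y_2 = 55; r_2 = 35; y1_3 = 170; x0_4 = 305; y0_4 = 350; x1_4 = 455; y1_4 = 385; x_5 = 280; y_5 = 405; r_5 = 30; x2_6 = 370; y2_6 = 155; x0_7 = 10; y0_7 = 35; x1_7 = 75; x0_8 = 125; y0_8 = 105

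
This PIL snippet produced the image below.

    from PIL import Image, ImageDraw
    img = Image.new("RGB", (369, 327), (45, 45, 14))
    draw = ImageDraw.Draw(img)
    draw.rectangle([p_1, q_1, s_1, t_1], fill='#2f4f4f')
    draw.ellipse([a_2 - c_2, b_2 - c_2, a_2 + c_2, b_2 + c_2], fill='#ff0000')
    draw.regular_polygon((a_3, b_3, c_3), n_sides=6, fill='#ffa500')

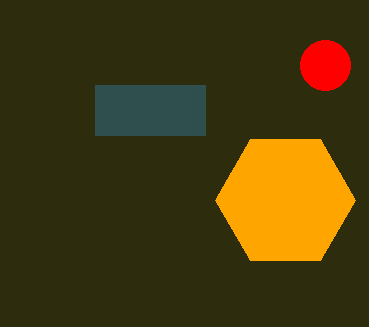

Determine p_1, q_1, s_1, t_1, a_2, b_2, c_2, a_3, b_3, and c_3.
p_1 = 95, q_1 = 85, s_1 = 205, t_1 = 135, a_2 = 325, b_2 = 65, c_2 = 25, a_3 = 285, b_3 = 200, c_3 = 70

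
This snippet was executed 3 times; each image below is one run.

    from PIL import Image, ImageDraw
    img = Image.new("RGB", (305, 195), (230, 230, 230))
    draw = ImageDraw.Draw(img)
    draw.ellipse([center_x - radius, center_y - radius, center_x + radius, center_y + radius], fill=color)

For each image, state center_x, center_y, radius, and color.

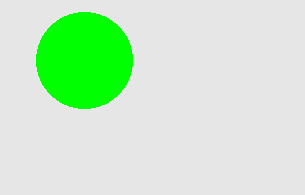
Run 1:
center_x = 84, center_y = 60, radius = 48, color = 'lime'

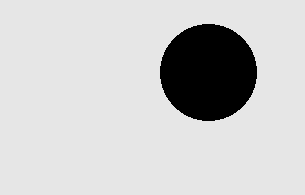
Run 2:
center_x = 208
center_y = 72
radius = 48
color = 'black'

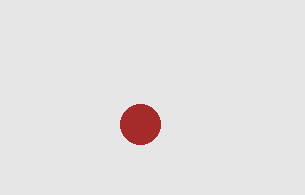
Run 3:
center_x = 140; center_y = 124; radius = 20; color = 'brown'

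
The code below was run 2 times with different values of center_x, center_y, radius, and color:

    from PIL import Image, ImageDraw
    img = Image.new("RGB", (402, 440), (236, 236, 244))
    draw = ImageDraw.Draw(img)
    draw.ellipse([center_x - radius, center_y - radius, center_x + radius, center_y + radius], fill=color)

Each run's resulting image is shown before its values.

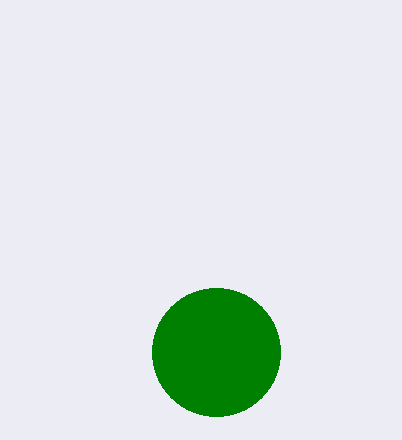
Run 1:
center_x = 216; center_y = 352; radius = 64; color = 'green'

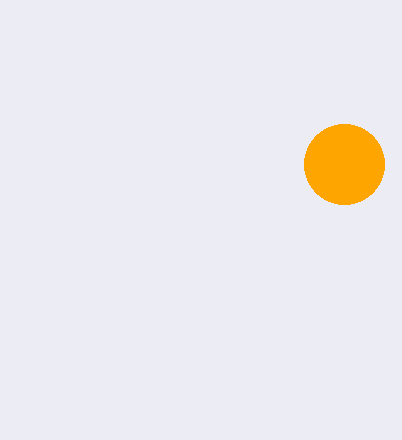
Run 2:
center_x = 344, center_y = 164, radius = 40, color = 'orange'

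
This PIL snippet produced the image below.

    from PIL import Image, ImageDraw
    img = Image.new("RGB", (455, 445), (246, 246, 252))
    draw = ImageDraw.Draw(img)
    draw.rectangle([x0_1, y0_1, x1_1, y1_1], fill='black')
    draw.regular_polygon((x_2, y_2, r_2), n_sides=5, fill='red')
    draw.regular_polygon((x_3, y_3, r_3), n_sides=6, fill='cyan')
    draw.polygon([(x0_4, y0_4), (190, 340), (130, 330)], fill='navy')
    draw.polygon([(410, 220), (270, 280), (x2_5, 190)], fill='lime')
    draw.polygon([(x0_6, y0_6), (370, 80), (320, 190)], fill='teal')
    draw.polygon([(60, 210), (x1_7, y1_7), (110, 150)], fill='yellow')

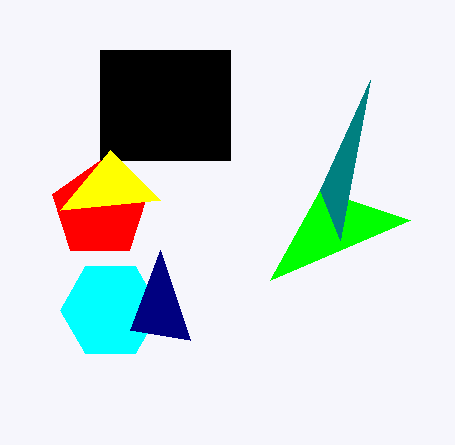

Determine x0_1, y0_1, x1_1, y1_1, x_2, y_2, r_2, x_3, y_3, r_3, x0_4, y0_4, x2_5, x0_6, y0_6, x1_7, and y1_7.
x0_1 = 100, y0_1 = 50, x1_1 = 230, y1_1 = 160, x_2 = 100, y_2 = 210, r_2 = 50, x_3 = 110, y_3 = 310, r_3 = 50, x0_4 = 160, y0_4 = 250, x2_5 = 320, x0_6 = 340, y0_6 = 240, x1_7 = 160, y1_7 = 200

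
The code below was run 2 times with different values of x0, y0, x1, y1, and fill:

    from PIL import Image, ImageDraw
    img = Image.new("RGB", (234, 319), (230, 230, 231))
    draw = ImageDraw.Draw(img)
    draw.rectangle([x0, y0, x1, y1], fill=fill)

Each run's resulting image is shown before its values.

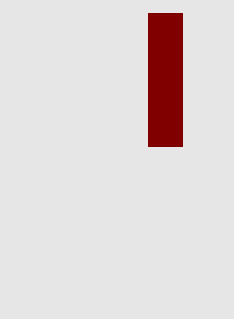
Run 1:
x0 = 148
y0 = 13
x1 = 182
y1 = 146
fill = 'maroon'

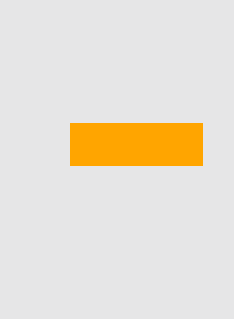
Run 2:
x0 = 70; y0 = 123; x1 = 202; y1 = 165; fill = 'orange'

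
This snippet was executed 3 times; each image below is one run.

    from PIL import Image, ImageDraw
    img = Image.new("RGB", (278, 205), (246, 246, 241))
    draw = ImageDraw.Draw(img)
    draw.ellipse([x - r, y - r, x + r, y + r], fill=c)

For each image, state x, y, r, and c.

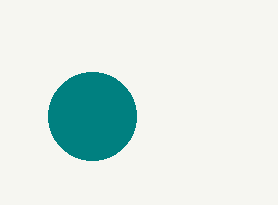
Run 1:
x = 92
y = 116
r = 44
c = 'teal'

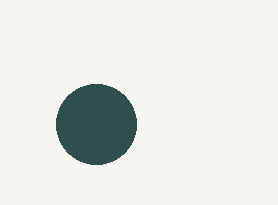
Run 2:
x = 96
y = 124
r = 40
c = 'darkslategray'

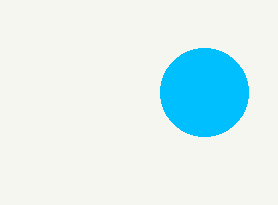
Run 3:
x = 204; y = 92; r = 44; c = 'deepskyblue'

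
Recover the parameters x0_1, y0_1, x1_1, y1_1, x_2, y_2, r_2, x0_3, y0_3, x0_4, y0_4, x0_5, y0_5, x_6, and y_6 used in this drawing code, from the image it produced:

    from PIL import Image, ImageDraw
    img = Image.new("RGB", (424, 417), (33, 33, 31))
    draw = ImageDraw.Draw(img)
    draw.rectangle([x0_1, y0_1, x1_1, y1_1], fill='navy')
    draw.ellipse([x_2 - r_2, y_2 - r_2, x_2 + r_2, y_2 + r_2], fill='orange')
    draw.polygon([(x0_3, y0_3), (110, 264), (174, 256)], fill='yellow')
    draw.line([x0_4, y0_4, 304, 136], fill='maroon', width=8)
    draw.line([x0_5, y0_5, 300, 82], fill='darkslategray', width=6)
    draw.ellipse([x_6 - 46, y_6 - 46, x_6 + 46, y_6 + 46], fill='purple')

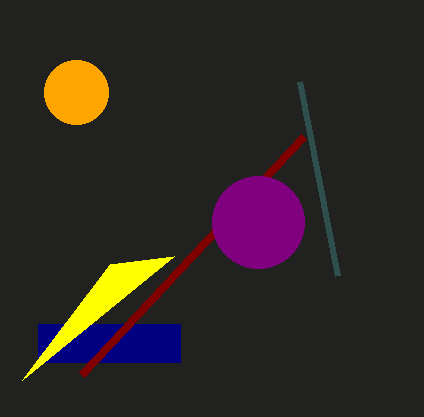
x0_1 = 38; y0_1 = 324; x1_1 = 180; y1_1 = 362; x_2 = 76; y_2 = 92; r_2 = 32; x0_3 = 22; y0_3 = 380; x0_4 = 82; y0_4 = 374; x0_5 = 338; y0_5 = 276; x_6 = 258; y_6 = 222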